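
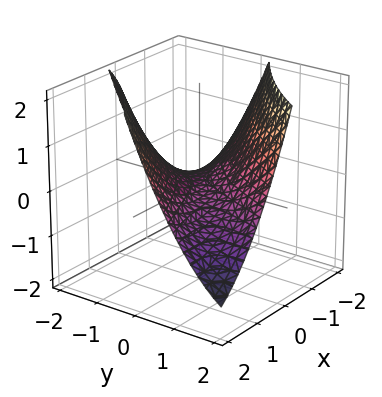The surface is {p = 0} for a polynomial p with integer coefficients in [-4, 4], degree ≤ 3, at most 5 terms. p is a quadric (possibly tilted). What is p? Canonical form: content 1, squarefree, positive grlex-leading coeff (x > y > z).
x^2 - 3*x*y + y^2 - 3*z

First, degree: the shape is more complex than any degree-1 surface, so deg p = 2.
Next, against the integer gridlines: one x-axis crossing is at x = 0; it crosses the z-axis at the gridline z = 0; it crosses the y-axis at the gridline y = 0.
Finally, matching integer coefficients to the picture gives p.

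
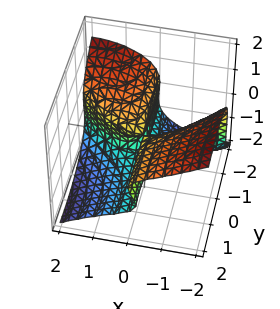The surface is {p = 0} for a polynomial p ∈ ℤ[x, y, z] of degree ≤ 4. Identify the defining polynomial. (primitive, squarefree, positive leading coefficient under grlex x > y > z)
x^3 - x*y^2 + 3*z^3 + 3*x*y + 3*z^2

1. Degree: a generic line meets the surface in up to 3 points, so deg p = 3.
2. Observable constraints: it crosses the x-axis at the gridline x = 0; the z-axis gridline crossings are at z ∈ {-1, 0}.
3. Matching integer coefficients to the picture gives p. Check: (0, 2, 0) on the y-axis lies on the surface, and p(0, 2, 0) = 0. ✓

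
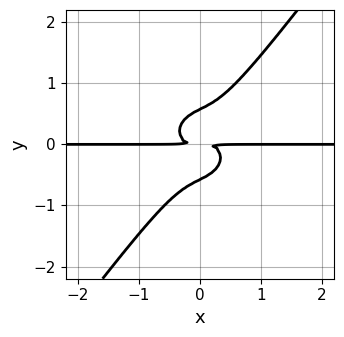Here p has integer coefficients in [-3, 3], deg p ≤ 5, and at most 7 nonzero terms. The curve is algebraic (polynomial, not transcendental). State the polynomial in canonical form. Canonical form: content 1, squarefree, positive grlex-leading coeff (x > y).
3*x^3*y - x^2*y^2 + 3*x*y^3 - 3*y^4 + y^2

1. The degree is 4 — a generic line meets the curve in up to 4 points.
2. From the axis intercepts and sections: the visible x-axis segment lies entirely on the curve.
3. Fitting integer coefficients to these (and the overall shape) gives p.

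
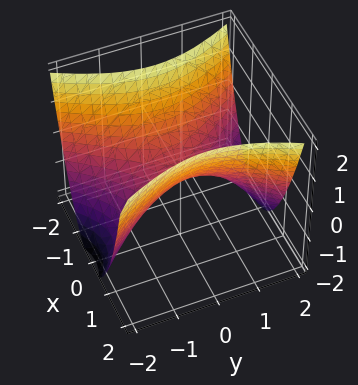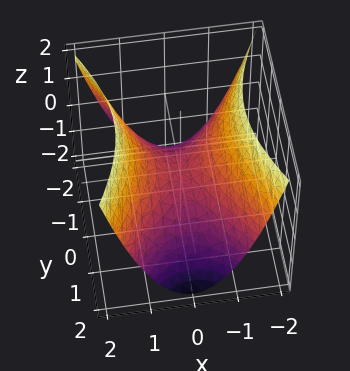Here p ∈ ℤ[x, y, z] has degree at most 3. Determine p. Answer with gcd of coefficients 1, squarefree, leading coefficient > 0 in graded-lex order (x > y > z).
1. deg p = 2.
2. Symmetries: mirror symmetry x ↦ −x ⇒ only even powers of x; the y ↦ −y reflection is a symmetry, so y appears only in even powers.
3. From the axis intercepts and sections: it meets the x-axis at x = 0 (among the integer gridlines); it crosses the y-axis at the gridline y = 0; it meets the z-axis at z = 0 (among the integer gridlines).
4. Putting this together gives p.

2*x^2 - y^2 - 2*z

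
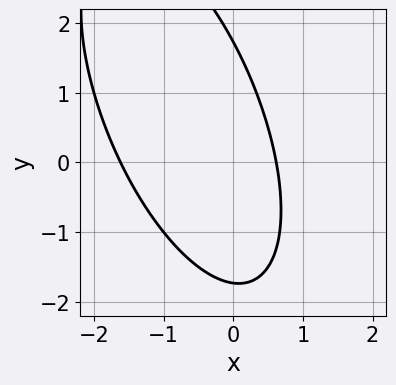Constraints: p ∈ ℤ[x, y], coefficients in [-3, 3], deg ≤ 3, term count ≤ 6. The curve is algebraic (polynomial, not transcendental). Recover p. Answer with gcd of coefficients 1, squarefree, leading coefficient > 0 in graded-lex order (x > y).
3*x^2 + 2*x*y + y^2 + 3*x - 3

First, deg p = 2. No degree-1 curve has this shape.
Finally, matching integer coefficients to the picture gives p.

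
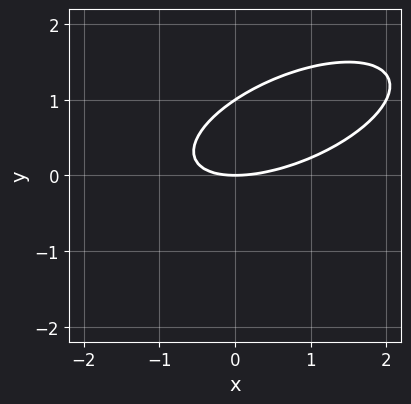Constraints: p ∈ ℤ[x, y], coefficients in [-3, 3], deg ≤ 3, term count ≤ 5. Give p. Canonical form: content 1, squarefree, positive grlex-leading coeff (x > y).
x^2 - 2*x*y + 3*y^2 - 3*y

The degree is 2 — no degree-1 curve has this shape.
Checking where it meets the axes: it meets the x-axis at x = 0 (among the integer gridlines); the y-axis gridline crossings are at y ∈ {0, 1}.
These observations pin down the coefficients.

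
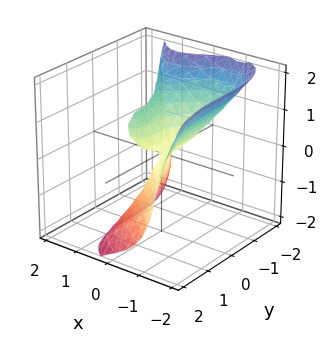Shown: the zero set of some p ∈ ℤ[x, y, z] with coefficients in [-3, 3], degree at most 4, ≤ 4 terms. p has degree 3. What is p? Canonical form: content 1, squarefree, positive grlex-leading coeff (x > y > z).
3*x^3 + y^3 + z^3 - 3*x*z

First, deg p = 3. A generic line meets the surface in up to 3 points.
Next, checking where it meets the axes: it crosses the x-axis at the gridline x = 0; one z-axis crossing is at z = 0; one y-axis crossing is at y = 0.
Finally, solving for integer coefficients yields p as stated.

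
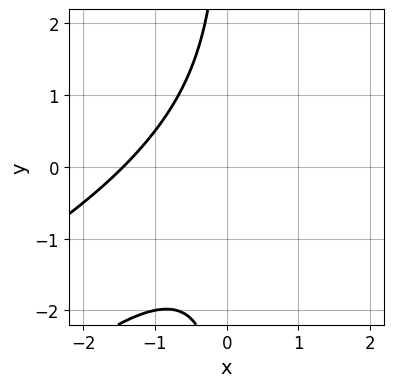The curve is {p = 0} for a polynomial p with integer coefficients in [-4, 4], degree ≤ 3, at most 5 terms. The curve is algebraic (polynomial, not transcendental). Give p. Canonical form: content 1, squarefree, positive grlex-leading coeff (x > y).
x^3 - 3*x^2*y + 2*x*y^2 + 3

First, the degree is 3 — the shape is more complex than any degree-2 curve.
Then, observable constraints: the curve avoids every integer y-axis point in the box.
Finally, putting this together gives p.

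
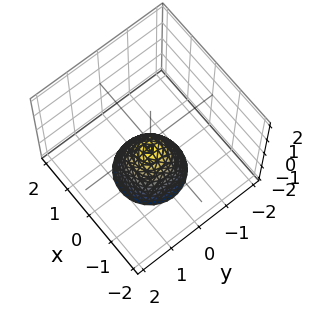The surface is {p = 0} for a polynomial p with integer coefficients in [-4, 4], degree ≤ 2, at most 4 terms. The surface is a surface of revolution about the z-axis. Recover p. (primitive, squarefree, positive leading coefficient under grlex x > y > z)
The degree is 2 — a generic line meets the surface in up to 2 points.
Symmetries: rotational symmetry about the z-axis ⇒ p depends on x, y only through x² + y².
Checking where it meets the axes: a circular section at z = -1 has radius between 0 and 1; no y-intercept at any integer in the box.
These observations pin down the coefficients.

3*x^2 + 3*y^2 + 2*z + 1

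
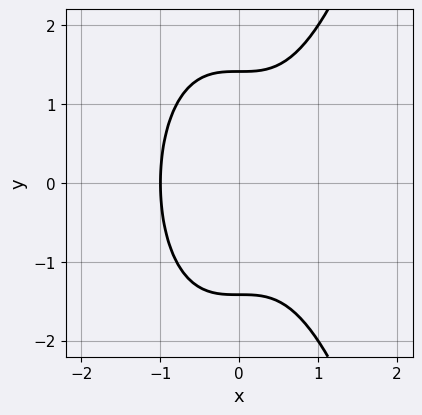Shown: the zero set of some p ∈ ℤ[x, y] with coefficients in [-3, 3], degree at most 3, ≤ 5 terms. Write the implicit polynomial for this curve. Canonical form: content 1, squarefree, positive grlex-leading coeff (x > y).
2*x^3 - y^2 + 2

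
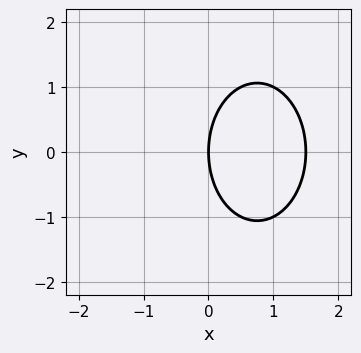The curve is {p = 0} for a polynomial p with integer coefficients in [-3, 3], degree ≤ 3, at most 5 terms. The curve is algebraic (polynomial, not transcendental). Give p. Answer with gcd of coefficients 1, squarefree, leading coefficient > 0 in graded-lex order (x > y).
2*x^2 + y^2 - 3*x

1. deg p = 2.
2. Symmetries: the y ↦ −y reflection is a symmetry, so y appears only in even powers.
3. Checking where it meets the axes: it meets the y-axis at y = 0 (among the integer gridlines); one x-axis crossing is at x = 0.
4. Together with the visible shape, these determine p as stated.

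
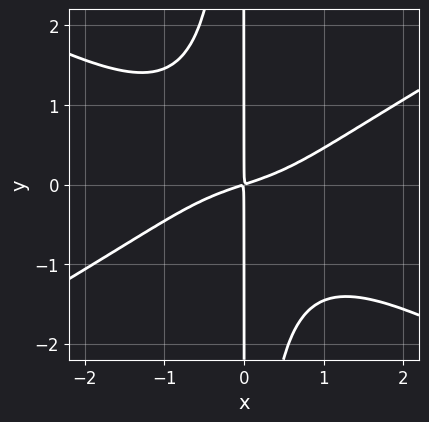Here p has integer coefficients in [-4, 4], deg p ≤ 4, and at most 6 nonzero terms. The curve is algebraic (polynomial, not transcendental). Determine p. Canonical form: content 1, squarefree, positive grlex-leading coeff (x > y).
x^4 - 3*x^2*y^2 + x^2 - 3*x*y

The degree is 4 — the shape is more complex than any degree-3 curve.
Against the integer gridlines: the visible y-axis segment lies entirely on the curve.
Solving for integer coefficients yields p as stated.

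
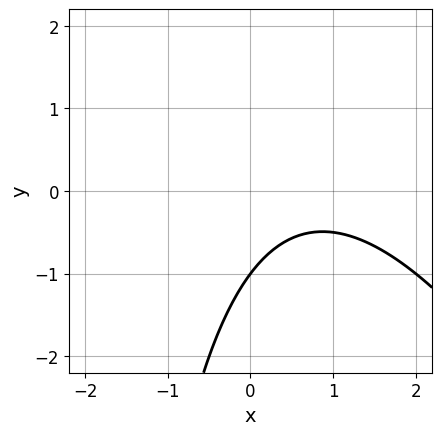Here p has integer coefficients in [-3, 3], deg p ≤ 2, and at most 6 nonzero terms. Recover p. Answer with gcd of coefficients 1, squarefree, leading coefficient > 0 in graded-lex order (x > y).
2*x^2 + x*y - 3*x + 3*y + 3

First, degree: the shape is more complex than any degree-1 curve, so deg p = 2.
Next, against the integer gridlines: one y-axis crossing is at y = -1; the curve avoids every integer x-axis point in the box.
Finally, fitting integer coefficients to these (and the overall shape) gives p.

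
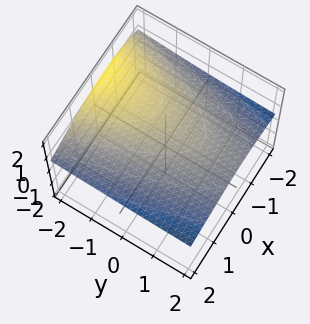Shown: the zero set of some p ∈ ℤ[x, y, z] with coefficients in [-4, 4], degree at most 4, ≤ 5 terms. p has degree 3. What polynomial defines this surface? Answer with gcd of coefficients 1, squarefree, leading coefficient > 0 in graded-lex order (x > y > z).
x^2*z + x*z^2 + 3*z^3 + y*z - 2

(a) deg p = 3. A generic line meets the surface in up to 3 points.
(b) Checking where it meets the axes: it misses every integer gridline on the y-axis; no x-intercept at any integer in the box.
(c) Putting this together gives p.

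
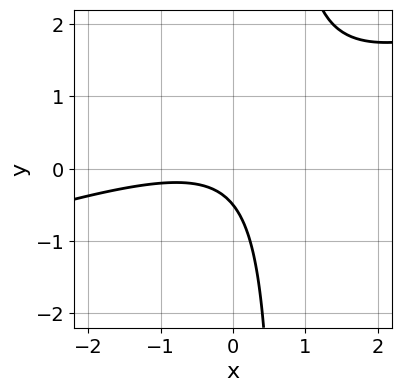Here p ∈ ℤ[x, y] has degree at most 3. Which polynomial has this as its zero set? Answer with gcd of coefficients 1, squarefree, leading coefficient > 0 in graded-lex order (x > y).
Degree: a generic line meets the curve in up to 2 points, so deg p = 2.
From the axis intercepts and sections: no x-intercept at any integer in the box.
Matching integer coefficients to the picture gives p.

x^2 - 3*x*y + x + 2*y + 1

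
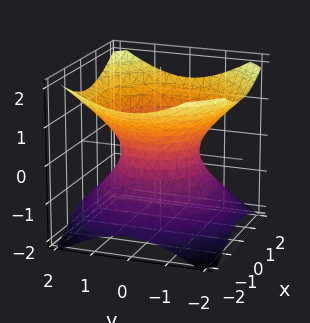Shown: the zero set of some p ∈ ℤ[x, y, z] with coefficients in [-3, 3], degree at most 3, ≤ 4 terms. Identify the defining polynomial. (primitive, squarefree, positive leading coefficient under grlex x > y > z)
2*x^2 + 2*y^2 - 3*z^2 - 2

1. Degree: an hourglass — one-sheet hyperboloid; a quadric, so deg p = 2.
2. Symmetries: the z ↦ −z reflection is a symmetry, so z appears only in even powers; every cross-section ⟂ z is a circle, so x, y appear only via x² + y².
3. From the visible intercepts: the y-axis gridline crossings are at y ∈ {-1, 1}; a circular section at z = 1 has radius between 1 and 2; the surface avoids every integer z-axis point in the box; among the integer gridlines, it crosses the x-axis at x ∈ {-1, 1}.
4. Putting this together gives p.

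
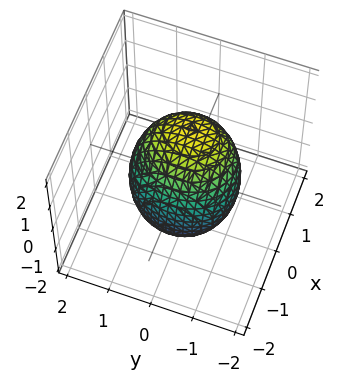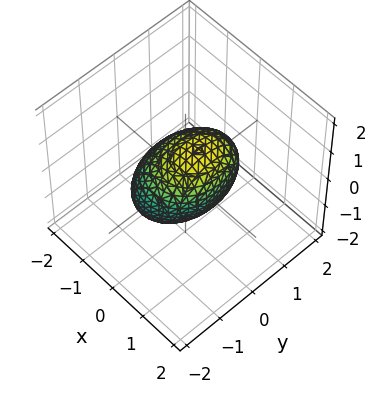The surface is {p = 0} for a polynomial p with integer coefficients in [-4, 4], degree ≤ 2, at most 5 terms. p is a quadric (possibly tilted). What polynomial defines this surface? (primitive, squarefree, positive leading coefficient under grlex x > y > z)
3*x^2 - 2*x*z + 2*y^2 + 2*z^2 - 3

1. The degree is 2 — no degree-1 surface has this shape.
2. From the axis intercepts and sections: the x-axis gridline crossings are at x ∈ {-1, 1}.
3. Matching integer coefficients to the picture gives p.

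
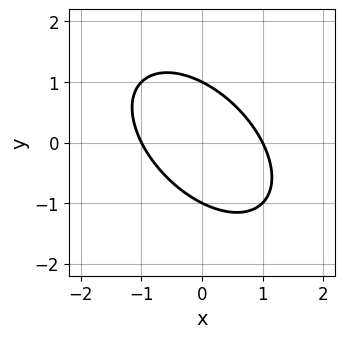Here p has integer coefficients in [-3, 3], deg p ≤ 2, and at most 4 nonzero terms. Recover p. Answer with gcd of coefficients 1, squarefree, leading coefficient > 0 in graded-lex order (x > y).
deg p = 2. The shape is more complex than any degree-1 curve.
From the axis intercepts and sections: the y-axis gridline crossings are at y ∈ {-1, 1}; the x-axis gridline crossings are at x ∈ {-1, 1}.
These observations pin down the coefficients.

x^2 + x*y + y^2 - 1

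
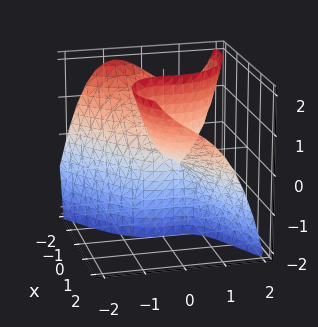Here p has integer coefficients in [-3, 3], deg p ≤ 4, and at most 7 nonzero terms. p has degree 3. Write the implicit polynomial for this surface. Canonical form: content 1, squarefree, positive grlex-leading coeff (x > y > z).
1. The degree is 3 — the shape is more complex than any degree-2 surface.
2. Reading off the gridlines: it crosses the x-axis at the gridline x = 0; one y-axis crossing is at y = 0; every point of the z-axis in the box is on the surface.
3. Solving for integer coefficients yields p as stated.

x^3 - 2*y^3 - 2*x*y - 3*x*z + y^2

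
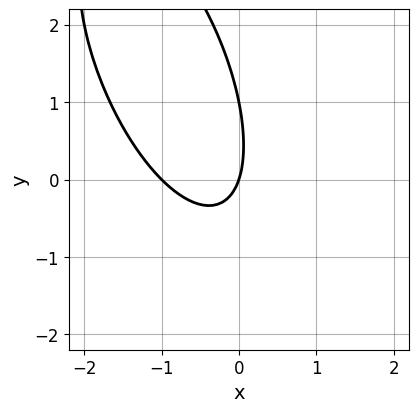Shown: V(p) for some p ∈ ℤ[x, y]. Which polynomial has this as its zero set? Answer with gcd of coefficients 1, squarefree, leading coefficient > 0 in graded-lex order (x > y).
3*x^2 + 2*x*y + y^2 + 3*x - y

deg p = 2. A generic line meets the curve in up to 2 points.
Checking where it meets the axes: the x-axis gridline crossings are at x ∈ {-1, 0}; among the integer gridlines, it crosses the y-axis at y ∈ {0, 1}.
Solving for integer coefficients yields p as stated.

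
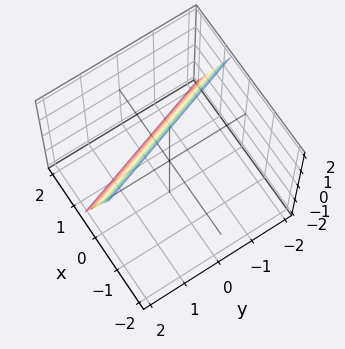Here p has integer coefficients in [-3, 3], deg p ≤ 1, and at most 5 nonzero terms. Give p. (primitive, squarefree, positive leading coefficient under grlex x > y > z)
(a) The degree is 1 — every cross-section is a straight line — this is a plane.
(b) Against the integer gridlines: it crosses the y-axis at the gridline y = 2; it crosses the z-axis at the gridline z = 2.
(c) Fitting integer coefficients to these (and the overall shape) gives p.

3*x + y + z - 2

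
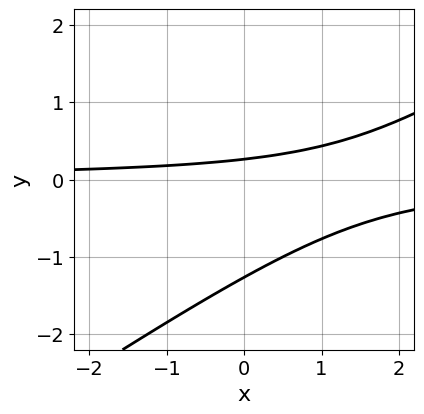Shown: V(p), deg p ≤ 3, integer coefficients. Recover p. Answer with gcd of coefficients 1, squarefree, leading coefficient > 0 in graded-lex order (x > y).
1. deg p = 2. No degree-1 curve has this shape.
2. Observable constraints: no x-intercept at any integer in the box.
3. Fitting integer coefficients to these (and the overall shape) gives p.

2*x*y - 3*y^2 - 3*y + 1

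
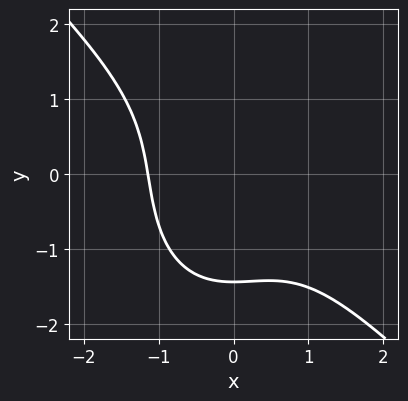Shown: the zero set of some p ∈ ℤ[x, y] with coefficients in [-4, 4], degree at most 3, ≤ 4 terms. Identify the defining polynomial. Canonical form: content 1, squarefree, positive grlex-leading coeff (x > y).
2*x^3 + x^2*y + y^3 + 3

(a) deg p = 3. The shape is more complex than any degree-2 curve.
(b) Matching integer coefficients to the picture gives p.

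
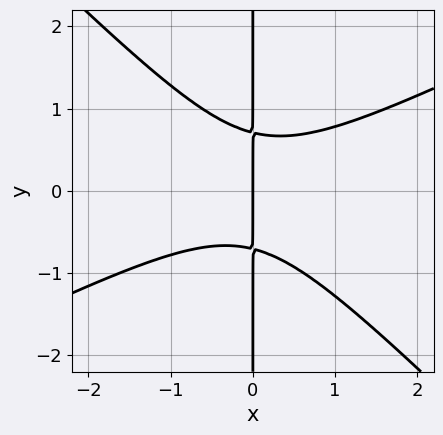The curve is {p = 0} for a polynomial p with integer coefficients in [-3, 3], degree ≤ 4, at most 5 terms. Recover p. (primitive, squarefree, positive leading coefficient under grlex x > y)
(a) The degree is 3 — the shape is more complex than any degree-2 curve.
(b) Observable constraints: it crosses the x-axis at the gridline x = 0; every point of the y-axis in the box is on the curve.
(c) Together with the visible shape, these determine p as stated.

x^3 - x^2*y - 2*x*y^2 + x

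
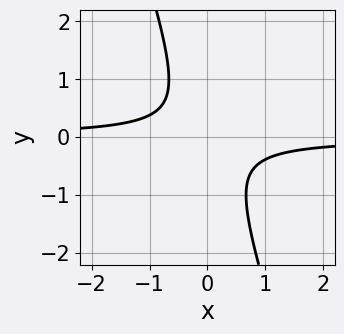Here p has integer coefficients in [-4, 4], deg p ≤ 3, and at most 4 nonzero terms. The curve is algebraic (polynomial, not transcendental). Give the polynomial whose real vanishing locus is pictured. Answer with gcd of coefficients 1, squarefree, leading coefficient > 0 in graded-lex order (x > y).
deg p = 2. No degree-1 curve has this shape.
From the axis intercepts and sections: it misses every integer gridline on the y-axis; it misses every integer gridline on the x-axis.
Together with the visible shape, these determine p as stated.

3*x*y + y^2 + 1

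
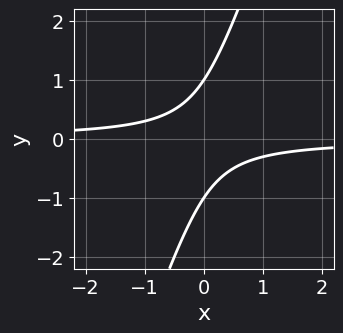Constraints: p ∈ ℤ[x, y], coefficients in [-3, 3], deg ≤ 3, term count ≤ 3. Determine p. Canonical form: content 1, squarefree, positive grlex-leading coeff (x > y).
3*x*y - y^2 + 1

(a) Degree: no degree-1 curve has this shape, so deg p = 2.
(b) From the visible intercepts: the y-axis gridline crossings are at y ∈ {-1, 1}; it misses every integer gridline on the x-axis.
(c) Putting this together gives p.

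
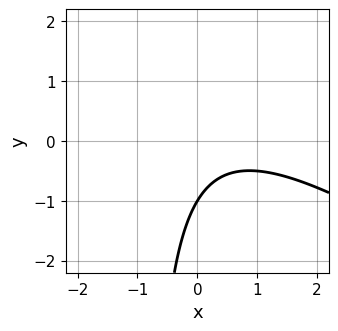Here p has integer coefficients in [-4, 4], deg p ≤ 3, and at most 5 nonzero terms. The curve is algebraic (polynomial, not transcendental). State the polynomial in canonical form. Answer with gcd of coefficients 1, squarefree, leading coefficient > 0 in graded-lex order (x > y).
2*x^2 + 3*x*y - 2*x + 3*y + 3

First, the degree is 2 — no degree-1 curve has this shape.
Then, reading off the gridlines: it meets the y-axis at y = -1 (among the integer gridlines); it misses every integer gridline on the x-axis.
Finally, matching integer coefficients to the picture gives p.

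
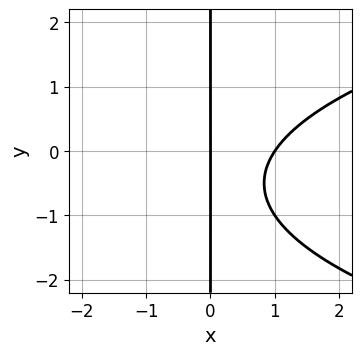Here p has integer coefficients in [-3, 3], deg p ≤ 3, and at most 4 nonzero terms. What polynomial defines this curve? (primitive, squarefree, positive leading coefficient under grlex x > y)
2*x*y^2 - 3*x^2 + 2*x*y + 3*x

First, the degree is 3 — a generic line meets the curve in up to 3 points.
Next, against the integer gridlines: the x-axis gridline crossings are at x ∈ {0, 1}; every point of the y-axis in the box is on the curve.
Finally, together with the visible shape, these determine p as stated.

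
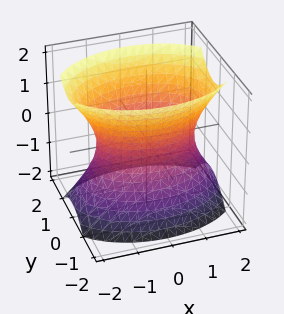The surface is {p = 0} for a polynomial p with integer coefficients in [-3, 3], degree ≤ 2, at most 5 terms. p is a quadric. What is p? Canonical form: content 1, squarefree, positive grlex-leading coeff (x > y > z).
First, degree: an hourglass — one-sheet hyperboloid; a quadric, so deg p = 2.
Next, symmetries: mirror symmetry y ↦ −y ⇒ only even powers of y; mirror symmetry x ↦ −x ⇒ only even powers of x; mirror symmetry z ↦ −z ⇒ only even powers of z.
Then, against the integer gridlines: the surface avoids every integer z-axis point in the box; among the integer gridlines, it crosses the y-axis at y ∈ {-1, 1}.
Finally, fitting integer coefficients to these (and the overall shape) gives p.

x^2 + 2*y^2 - z^2 - 2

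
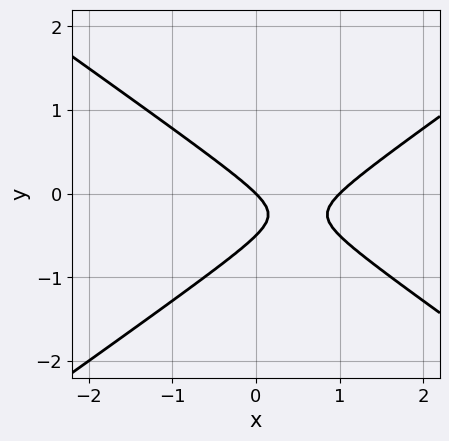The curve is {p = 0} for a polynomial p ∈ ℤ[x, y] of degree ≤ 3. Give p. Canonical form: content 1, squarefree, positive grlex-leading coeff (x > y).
The degree is 2 — a generic line meets the curve in up to 2 points.
Reading off the gridlines: the x-axis gridline crossings are at x ∈ {0, 1}; one y-axis crossing is at y = 0.
Assembling these constraints gives the stated polynomial.

x^2 - 2*y^2 - x - y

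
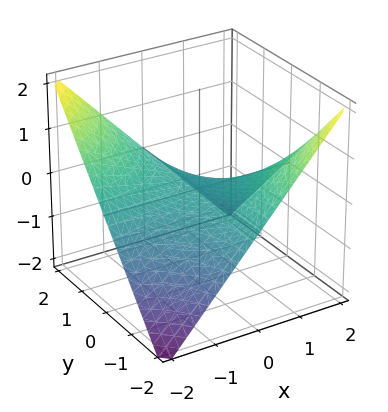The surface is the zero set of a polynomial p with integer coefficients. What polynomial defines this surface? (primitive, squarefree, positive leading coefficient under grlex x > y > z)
(a) Degree: a hyperbolic paraboloid; a quadric, so deg p = 2.
(b) Observable constraints: one z-axis crossing is at z = 0; the visible y-axis segment lies entirely on the surface; every point of the x-axis in the box is on the surface.
(c) These observations pin down the coefficients.

x*y + 2*z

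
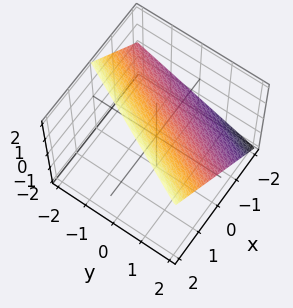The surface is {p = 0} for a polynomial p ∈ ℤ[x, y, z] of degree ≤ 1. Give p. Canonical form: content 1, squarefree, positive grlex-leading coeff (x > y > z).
2*x - y - 2*z + 2

(a) deg p = 1. The surface is flat (a plane).
(b) From the visible intercepts: it crosses the y-axis at the gridline y = 2; one z-axis crossing is at z = 1; it crosses the x-axis at the gridline x = -1.
(c) Together with the visible shape, these determine p as stated.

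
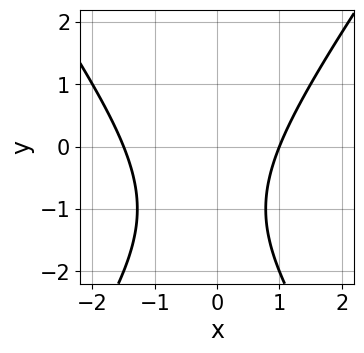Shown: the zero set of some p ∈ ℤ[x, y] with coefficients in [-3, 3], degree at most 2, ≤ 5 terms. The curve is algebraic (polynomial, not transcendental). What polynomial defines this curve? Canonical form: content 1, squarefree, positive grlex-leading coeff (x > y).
(a) deg p = 2. The shape is more complex than any degree-1 curve.
(b) Reading off the gridlines: it misses every integer gridline on the y-axis; it meets the x-axis at x = 1 (among the integer gridlines).
(c) Assembling these constraints gives the stated polynomial.

2*x^2 - y^2 + x - 2*y - 3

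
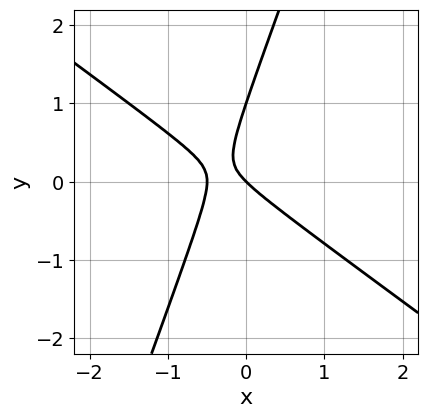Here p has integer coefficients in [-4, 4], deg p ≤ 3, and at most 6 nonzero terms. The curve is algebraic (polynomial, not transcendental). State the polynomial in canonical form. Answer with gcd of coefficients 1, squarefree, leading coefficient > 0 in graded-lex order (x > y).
2*x^2 + 2*x*y - y^2 + x + y

The degree is 2 — no degree-1 curve has this shape.
Reading off the gridlines: among the integer gridlines, it crosses the y-axis at y ∈ {0, 1}; it crosses the x-axis at the gridline x = 0.
Matching integer coefficients to the picture gives p.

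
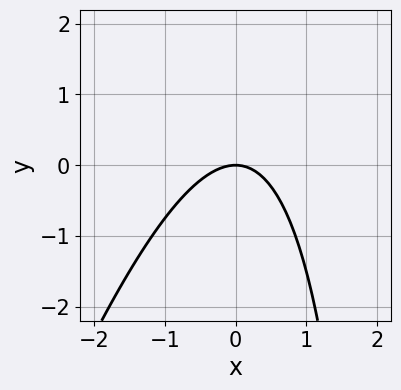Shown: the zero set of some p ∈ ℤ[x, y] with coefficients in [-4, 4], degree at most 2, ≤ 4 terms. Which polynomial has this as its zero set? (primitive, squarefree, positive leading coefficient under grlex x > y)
First, deg p = 2. The shape is more complex than any degree-1 curve.
Then, observable constraints: it crosses the x-axis at the gridline x = 0; it meets the y-axis at y = 0 (among the integer gridlines).
Finally, together with the visible shape, these determine p as stated.

3*x^2 - x*y + 3*y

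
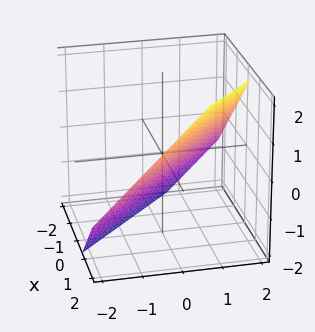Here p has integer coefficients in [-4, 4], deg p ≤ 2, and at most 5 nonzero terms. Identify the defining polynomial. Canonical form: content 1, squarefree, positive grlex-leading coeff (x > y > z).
3*x + 3*y - 3*z - 2

deg p = 1. Every cross-section is a straight line — this is a plane.
Putting this together gives p.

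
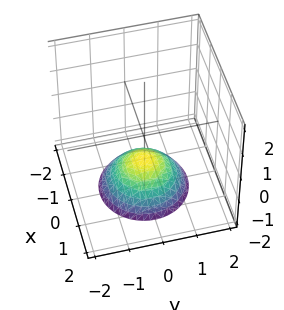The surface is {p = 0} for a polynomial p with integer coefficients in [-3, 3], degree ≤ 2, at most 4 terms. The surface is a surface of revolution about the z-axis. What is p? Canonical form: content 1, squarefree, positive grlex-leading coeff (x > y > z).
2*x^2 + 2*y^2 + 3*z + 3

1. deg p = 2. A generic line meets the surface in up to 2 points.
2. By symmetry, the z-axis is an axis of rotation, so x and y enter only as x² + y².
3. From the visible intercepts: a circular section at z = -2 has radius between 1 and 2; the surface avoids every integer y-axis point in the box; it meets the z-axis at z = -1 (among the integer gridlines); the surface avoids every integer x-axis point in the box.
4. Assembling these constraints gives the stated polynomial.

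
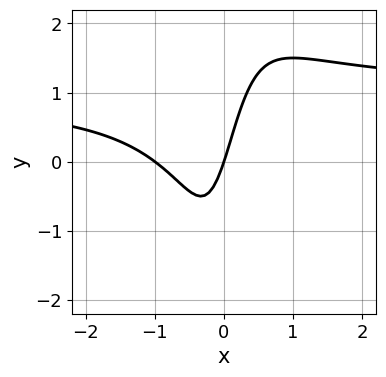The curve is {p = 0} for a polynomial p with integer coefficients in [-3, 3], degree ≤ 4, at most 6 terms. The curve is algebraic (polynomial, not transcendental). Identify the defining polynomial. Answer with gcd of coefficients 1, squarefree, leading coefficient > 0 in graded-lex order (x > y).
Degree: a generic line meets the curve in up to 3 points, so deg p = 3.
Against the integer gridlines: the x-axis gridline crossings are at x ∈ {-1, 0}; one y-axis crossing is at y = 0.
The integer polynomial consistent with all of this is the stated p.

3*x^2*y - 3*x^2 - 3*x + y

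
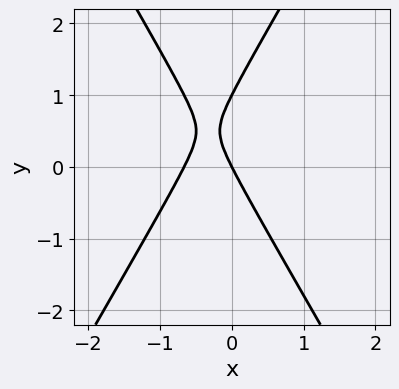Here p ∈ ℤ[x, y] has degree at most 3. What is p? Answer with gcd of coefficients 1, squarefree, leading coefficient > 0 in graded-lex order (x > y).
3*x^2 - y^2 + 2*x + y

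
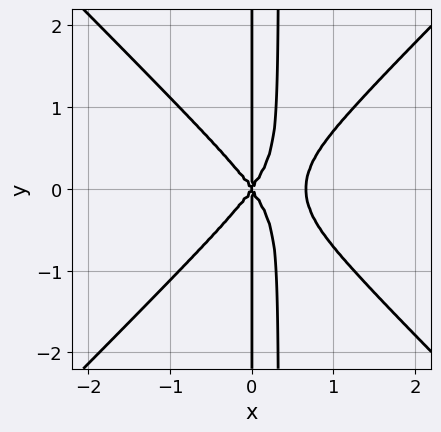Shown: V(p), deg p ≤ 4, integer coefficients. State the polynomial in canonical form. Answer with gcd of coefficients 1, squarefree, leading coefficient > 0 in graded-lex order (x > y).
(a) deg p = 4. No degree-3 curve has this shape.
(b) Symmetries: the y ↦ −y reflection is a symmetry, so y appears only in even powers.
(c) From the axis intercepts and sections: the visible y-axis segment lies entirely on the curve; it crosses the x-axis at the gridline x = 0.
(d) Together with the visible shape, these determine p as stated.

3*x^4 - 3*x^2*y^2 - 2*x^3 + x*y^2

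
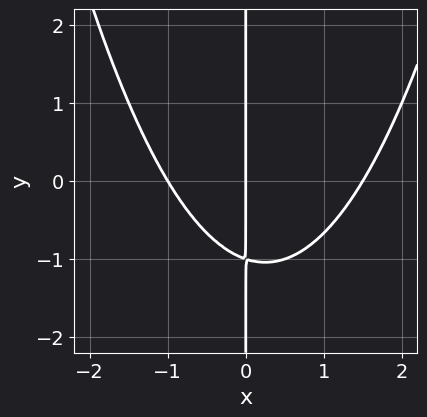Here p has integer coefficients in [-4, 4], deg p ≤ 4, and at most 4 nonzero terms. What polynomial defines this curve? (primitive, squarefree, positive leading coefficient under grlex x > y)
2*x^3 - x^2 - 3*x*y - 3*x

First, degree: the shape is more complex than any degree-2 curve, so deg p = 3.
Next, checking where it meets the axes: the x-axis gridline crossings are at x ∈ {-1, 0}; every point of the y-axis in the box is on the curve.
Finally, solving for integer coefficients yields p as stated.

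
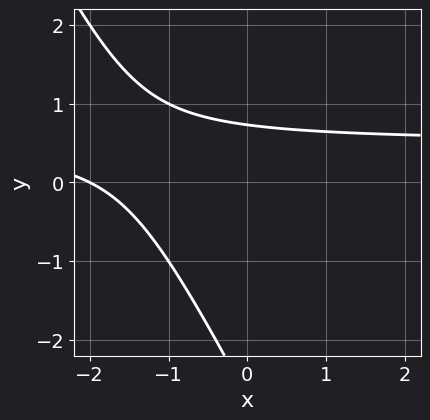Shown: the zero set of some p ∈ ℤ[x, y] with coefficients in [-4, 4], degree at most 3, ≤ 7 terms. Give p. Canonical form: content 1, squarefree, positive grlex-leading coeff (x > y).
(a) Degree: the shape is more complex than any degree-1 curve, so deg p = 2.
(b) Reading off the gridlines: one x-axis crossing is at x = -2.
(c) Together with the visible shape, these determine p as stated.

2*x*y + y^2 - x + 2*y - 2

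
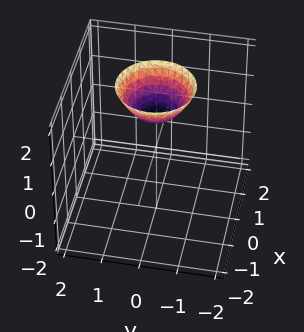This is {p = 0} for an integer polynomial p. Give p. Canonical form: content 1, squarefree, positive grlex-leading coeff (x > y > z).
x^2 + y^2 - z + 1

First, deg p = 2. The shape is more complex than any degree-1 surface.
Next, symmetries: the z-axis is an axis of rotation, so x and y enter only as x² + y².
Next, reading off the gridlines: the surface avoids every integer x-axis point in the box; it meets the z-axis at z = 1 (among the integer gridlines); it misses every integer gridline on the y-axis.
Finally, assembling these constraints gives the stated polynomial.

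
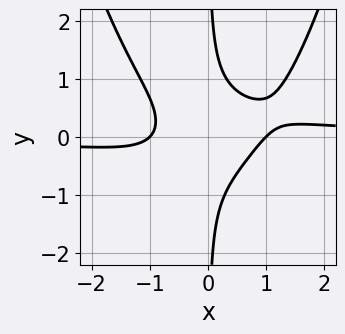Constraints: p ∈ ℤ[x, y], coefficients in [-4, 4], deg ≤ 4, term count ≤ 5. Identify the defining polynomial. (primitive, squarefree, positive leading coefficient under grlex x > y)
deg p = 4. A generic line meets the curve in up to 4 points.
Against the integer gridlines: among the integer gridlines, it crosses the x-axis at x ∈ {-1, 1}; the curve avoids every integer y-axis point in the box.
Solving for integer coefficients yields p as stated.

2*x^3*y - 3*x*y^2 - x^2 + 1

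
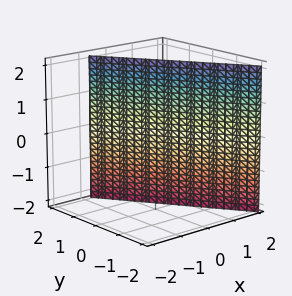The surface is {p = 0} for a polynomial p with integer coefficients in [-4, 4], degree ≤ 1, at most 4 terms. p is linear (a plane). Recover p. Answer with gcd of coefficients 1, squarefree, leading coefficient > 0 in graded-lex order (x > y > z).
(a) The degree is 1 — every cross-section is a straight line — this is a plane.
(b) Observable constraints: no z-intercept at any integer in the box; one y-axis crossing is at y = 1.
(c) These observations pin down the coefficients.

3*x + 2*y - 2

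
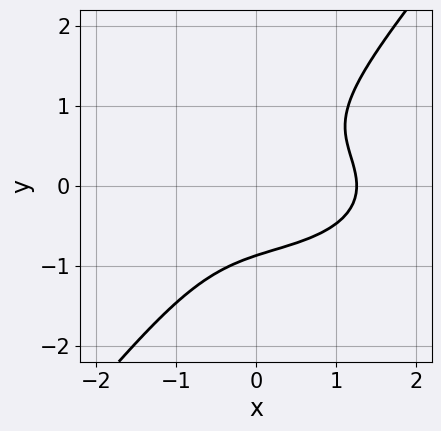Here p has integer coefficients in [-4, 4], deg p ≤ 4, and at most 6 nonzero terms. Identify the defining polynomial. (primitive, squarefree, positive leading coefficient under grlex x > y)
x^3 + 3*x*y^2 - 3*y^3 - 2

The degree is 3 — a generic line meets the curve in up to 3 points.
Putting this together gives p.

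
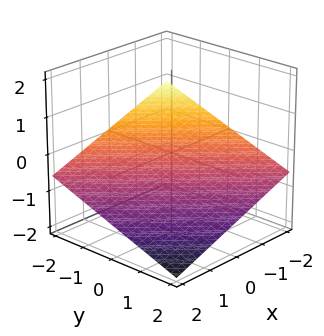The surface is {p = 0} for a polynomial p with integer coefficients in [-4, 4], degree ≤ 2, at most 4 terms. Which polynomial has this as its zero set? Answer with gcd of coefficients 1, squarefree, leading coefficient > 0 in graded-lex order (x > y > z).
x + y + 3*z + 2

1. The degree is 1 — the surface is flat (a plane).
2. From the visible intercepts: it crosses the x-axis at the gridline x = -2; one y-axis crossing is at y = -2.
3. Fitting integer coefficients to these (and the overall shape) gives p.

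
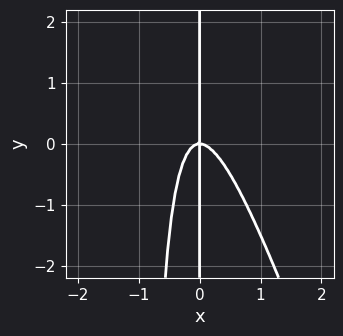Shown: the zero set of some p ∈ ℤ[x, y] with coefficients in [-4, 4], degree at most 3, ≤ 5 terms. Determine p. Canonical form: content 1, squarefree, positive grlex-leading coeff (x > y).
First, the degree is 3 — the shape is more complex than any degree-2 curve.
Next, reading off the gridlines: the visible y-axis segment lies entirely on the curve; one x-axis crossing is at x = 0.
Finally, fitting integer coefficients to these (and the overall shape) gives p.

3*x^3 + x^2*y + x*y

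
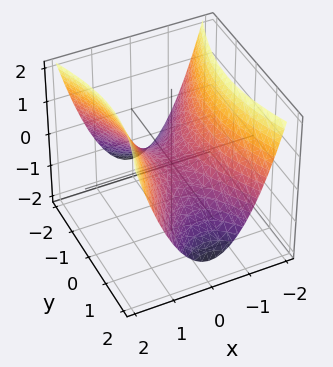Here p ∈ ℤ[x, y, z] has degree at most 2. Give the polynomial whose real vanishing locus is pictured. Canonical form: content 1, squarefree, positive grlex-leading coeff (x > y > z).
First, degree: a saddle surface; a quadric, so deg p = 2.
Next, symmetries: the x ↦ −x reflection is a symmetry, so x appears only in even powers; it's symmetric under y → −y, forcing even powers of y.
Then, observable constraints: it crosses the z-axis at the gridline z = 0; it crosses the x-axis at the gridline x = 0; one y-axis crossing is at y = 0.
Finally, matching integer coefficients to the picture gives p.

3*x^2 - y^2 - 3*z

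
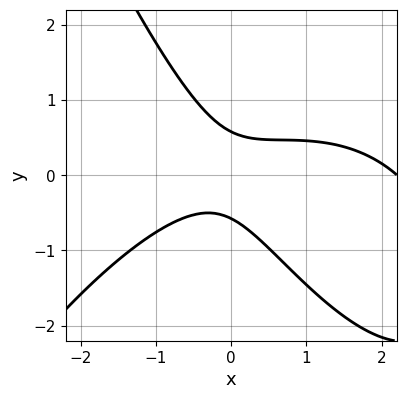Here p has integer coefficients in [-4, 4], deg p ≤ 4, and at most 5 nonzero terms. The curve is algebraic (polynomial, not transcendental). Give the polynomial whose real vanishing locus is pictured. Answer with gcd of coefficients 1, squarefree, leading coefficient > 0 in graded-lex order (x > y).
x^3 - 2*x^2 + 3*x*y + 3*y^2 - 1

1. The degree is 3 — a generic line meets the curve in up to 3 points.
2. Reading off the gridlines: no x-intercept at any integer in the box.
3. These observations pin down the coefficients.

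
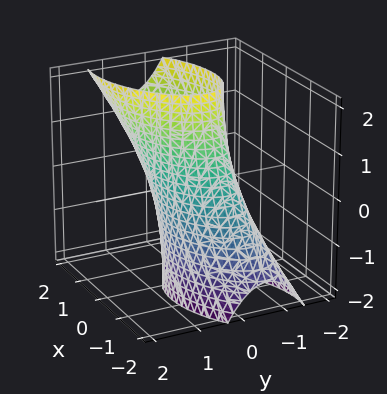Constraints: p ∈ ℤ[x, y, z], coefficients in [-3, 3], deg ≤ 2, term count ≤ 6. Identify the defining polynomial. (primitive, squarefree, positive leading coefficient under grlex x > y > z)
The degree is 2 — no degree-1 surface has this shape.
From the axis intercepts and sections: the surface avoids every integer z-axis point in the box; among the integer gridlines, it crosses the x-axis at x ∈ {-1, 1}.
These observations pin down the coefficients.

x^2 - x*y - x*z + 2*y^2 - 1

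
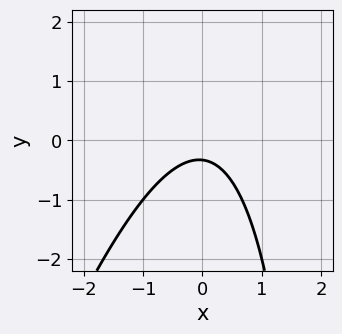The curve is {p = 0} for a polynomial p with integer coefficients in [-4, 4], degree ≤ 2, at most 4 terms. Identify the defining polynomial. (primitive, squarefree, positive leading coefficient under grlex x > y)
(a) Degree: a generic line meets the curve in up to 2 points, so deg p = 2.
(b) From the visible intercepts: no x-intercept at any integer in the box.
(c) Solving for integer coefficients yields p as stated.

3*x^2 - x*y + 3*y + 1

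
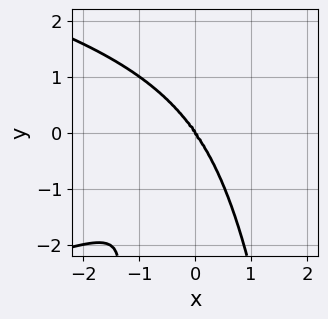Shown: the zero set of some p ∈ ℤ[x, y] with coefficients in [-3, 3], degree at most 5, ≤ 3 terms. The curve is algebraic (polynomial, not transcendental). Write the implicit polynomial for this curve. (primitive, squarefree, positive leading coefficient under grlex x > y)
1. The degree is 4 — the shape is more complex than any degree-3 curve.
2. Reading off the gridlines: it crosses the x-axis at the gridline x = 0; it crosses the y-axis at the gridline y = 0.
3. These observations pin down the coefficients.

2*x^2*y^2 + 3*x^3 + y^3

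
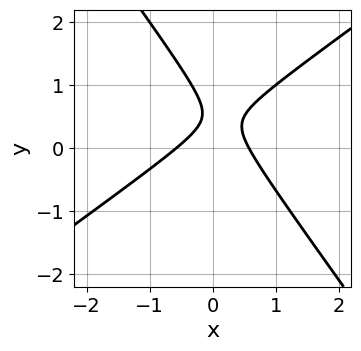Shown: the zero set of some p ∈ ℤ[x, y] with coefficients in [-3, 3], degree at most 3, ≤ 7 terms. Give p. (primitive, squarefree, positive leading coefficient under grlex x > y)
1. The degree is 2 — a generic line meets the curve in up to 2 points.
2. Reading off the gridlines: the curve avoids every integer y-axis point in the box.
3. The integer polynomial consistent with all of this is the stated p.

3*x^2 - 2*x*y - 3*y^2 + 3*y - 1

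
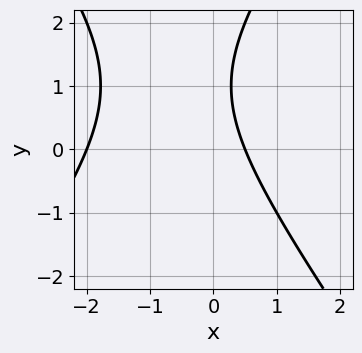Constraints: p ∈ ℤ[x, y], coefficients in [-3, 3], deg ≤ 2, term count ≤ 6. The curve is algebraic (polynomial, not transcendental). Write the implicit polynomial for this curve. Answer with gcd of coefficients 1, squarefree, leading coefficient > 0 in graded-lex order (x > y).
2*x^2 - y^2 + 3*x + 2*y - 2

(a) deg p = 2.
(b) From the axis intercepts and sections: no y-intercept at any integer in the box; it meets the x-axis at x = -2 (among the integer gridlines).
(c) Assembling these constraints gives the stated polynomial.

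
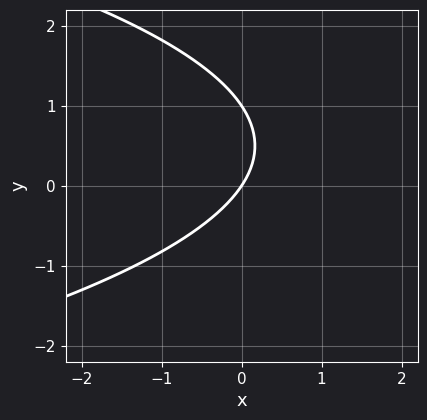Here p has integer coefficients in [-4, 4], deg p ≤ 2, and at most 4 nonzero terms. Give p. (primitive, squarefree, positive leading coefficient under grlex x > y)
(a) Degree: a generic line meets the curve in up to 2 points, so deg p = 2.
(b) From the axis intercepts and sections: it crosses the x-axis at the gridline x = 0; the y-axis gridline crossings are at y ∈ {0, 1}.
(c) Putting this together gives p.

2*y^2 + 3*x - 2*y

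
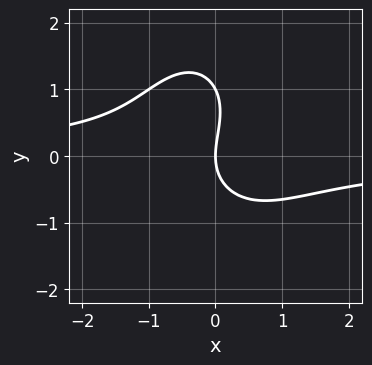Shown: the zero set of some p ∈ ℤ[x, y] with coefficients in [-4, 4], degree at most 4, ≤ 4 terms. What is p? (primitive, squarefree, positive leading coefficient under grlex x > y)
2*x^2*y + y^3 - y^2 + 2*x

(a) Degree: a generic line meets the curve in up to 3 points, so deg p = 3.
(b) Checking where it meets the axes: among the integer gridlines, it crosses the y-axis at y ∈ {0, 1}; it crosses the x-axis at the gridline x = 0.
(c) Putting this together gives p.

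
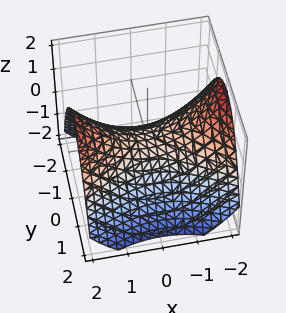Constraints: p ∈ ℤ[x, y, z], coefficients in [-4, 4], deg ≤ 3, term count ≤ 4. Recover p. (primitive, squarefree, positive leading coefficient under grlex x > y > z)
deg p = 2. A saddle surface; a quadric.
Symmetries: the y ↦ −y reflection is a symmetry, so y appears only in even powers; the x ↦ −x reflection is a symmetry, so x appears only in even powers.
Observable constraints: it meets the y-axis at y = 0 (among the integer gridlines); one z-axis crossing is at z = 0; one x-axis crossing is at x = 0.
These observations pin down the coefficients.

x^2 - 2*y^2 - 3*z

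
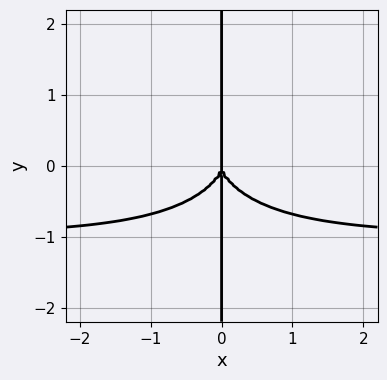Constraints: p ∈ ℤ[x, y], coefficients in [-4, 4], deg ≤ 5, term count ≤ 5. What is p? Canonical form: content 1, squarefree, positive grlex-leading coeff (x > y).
deg p = 4. The shape is more complex than any degree-3 curve.
Reading off the gridlines: every point of the y-axis in the box is on the curve; it meets the x-axis at x = 0 (among the integer gridlines).
Assembling these constraints gives the stated polynomial.

x^3*y + x*y^3 + x^3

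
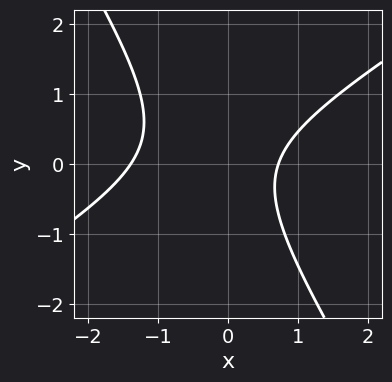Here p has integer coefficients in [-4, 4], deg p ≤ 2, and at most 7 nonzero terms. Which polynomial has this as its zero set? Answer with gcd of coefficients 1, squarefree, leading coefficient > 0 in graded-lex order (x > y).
3*x^2 - 3*x*y - 3*y^2 + 2*x - 3

First, degree: a generic line meets the curve in up to 2 points, so deg p = 2.
Next, reading off the gridlines: the curve avoids every integer y-axis point in the box.
Finally, together with the visible shape, these determine p as stated.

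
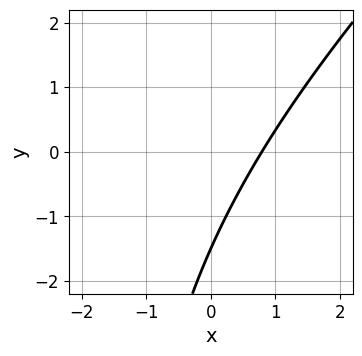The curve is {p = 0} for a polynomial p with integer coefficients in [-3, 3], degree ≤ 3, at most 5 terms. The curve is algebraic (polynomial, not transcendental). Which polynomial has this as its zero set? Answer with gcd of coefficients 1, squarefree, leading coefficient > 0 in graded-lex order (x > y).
x^2 - x*y + 3*x - 2*y - 3

(a) deg p = 2.
(b) The integer polynomial consistent with all of this is the stated p.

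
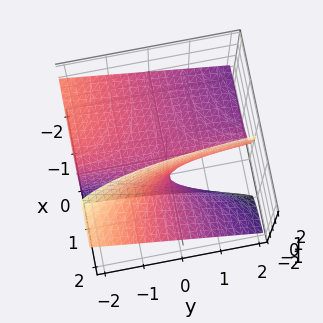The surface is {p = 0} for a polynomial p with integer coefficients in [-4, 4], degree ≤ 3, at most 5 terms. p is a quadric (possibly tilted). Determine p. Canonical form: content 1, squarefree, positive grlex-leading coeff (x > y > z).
x*y + 2*x*z - z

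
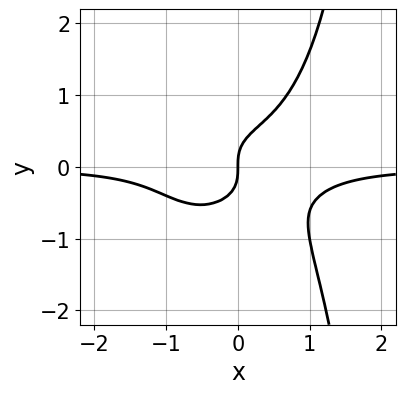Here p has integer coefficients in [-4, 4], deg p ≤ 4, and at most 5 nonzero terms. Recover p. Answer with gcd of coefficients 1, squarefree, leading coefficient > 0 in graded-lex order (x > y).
First, degree: the shape is more complex than any degree-3 curve, so deg p = 4.
Then, from the axis intercepts and sections: one y-axis crossing is at y = 0; it meets the x-axis at x = 0 (among the integer gridlines).
Finally, the integer polynomial consistent with all of this is the stated p.

2*x^3*y + x*y^3 - 2*y^3 + x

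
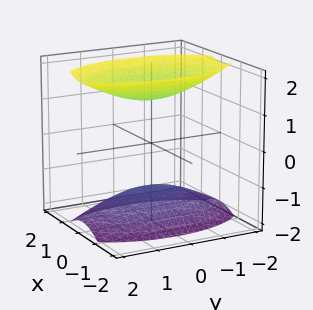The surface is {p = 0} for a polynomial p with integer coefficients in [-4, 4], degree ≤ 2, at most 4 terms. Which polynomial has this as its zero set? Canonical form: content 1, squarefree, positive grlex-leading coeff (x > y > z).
3*x^2 + y^2 - 2*z^2 + 3

(a) I count 2 distinct pieces. They look like related sheets of one shape, so recover p as a whole.
(b) The degree is 2 — two separate bowl-shaped sheets opening away from each other; a quadric.
(c) Symmetries: the y ↦ −y reflection is a symmetry, so y appears only in even powers; the x ↦ −x reflection is a symmetry, so x appears only in even powers; the z ↦ −z reflection is a symmetry, so z appears only in even powers.
(d) From the visible intercepts: no y-intercept at any integer in the box; no x-intercept at any integer in the box.
(e) Solving for integer coefficients yields p as stated.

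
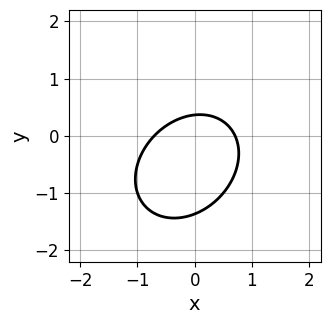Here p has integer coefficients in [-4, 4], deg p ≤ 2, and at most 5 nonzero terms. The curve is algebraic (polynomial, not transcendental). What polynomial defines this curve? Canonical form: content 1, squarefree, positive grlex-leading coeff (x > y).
First, deg p = 2. A generic line meets the curve in up to 2 points.
Finally, matching integer coefficients to the picture gives p.

2*x^2 - x*y + 2*y^2 + 2*y - 1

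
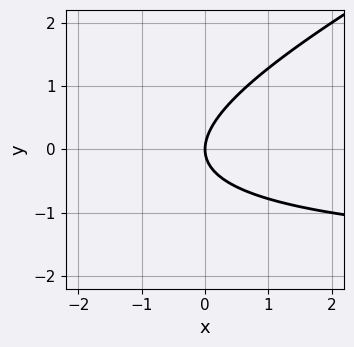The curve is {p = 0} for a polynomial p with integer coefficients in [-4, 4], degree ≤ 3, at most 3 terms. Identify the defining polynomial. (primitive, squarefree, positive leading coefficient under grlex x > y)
1. Degree: no degree-1 curve has this shape, so deg p = 2.
2. From the visible intercepts: one y-axis crossing is at y = 0; one x-axis crossing is at x = 0.
3. Matching integer coefficients to the picture gives p.

x*y - 2*y^2 + 2*x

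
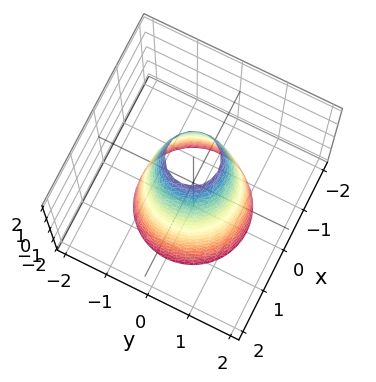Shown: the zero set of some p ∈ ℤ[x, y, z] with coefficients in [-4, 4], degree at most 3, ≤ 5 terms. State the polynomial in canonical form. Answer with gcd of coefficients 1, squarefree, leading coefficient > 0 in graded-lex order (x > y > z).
3*x^2 + 3*y^2 + z - 3

deg p = 2. No degree-1 surface has this shape.
Symmetries: the z-axis is an axis of rotation, so x and y enter only as x² + y².
From the axis intercepts and sections: among the integer gridlines, it crosses the x-axis at x ∈ {-1, 1}; no z-intercept at any integer in the box.
Together with the visible shape, these determine p as stated. Check: (0, -1, 0) on the y-axis lies on the surface, and p(0, -1, 0) = 0. ✓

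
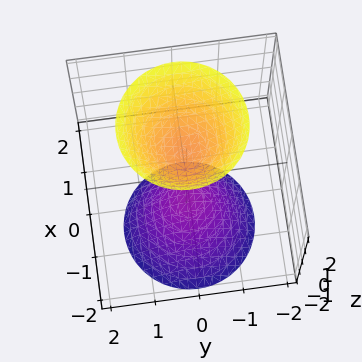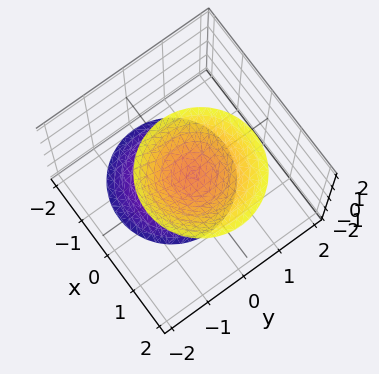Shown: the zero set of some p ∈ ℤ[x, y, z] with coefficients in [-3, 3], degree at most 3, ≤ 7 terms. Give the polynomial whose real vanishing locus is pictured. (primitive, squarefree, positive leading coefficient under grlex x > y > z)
2*x^2 - x*z + 2*y^2 - z^2 + 1

(a) There are 2 components. Treating them together as one polynomial.
(b) deg p = 2. No degree-1 surface has this shape.
(c) From the axis intercepts and sections: among the integer gridlines, it crosses the z-axis at z ∈ {-1, 1}; it misses every integer gridline on the x-axis.
(d) These observations pin down the coefficients.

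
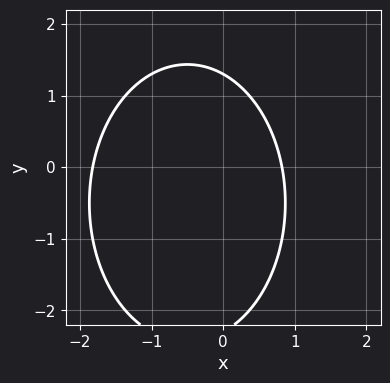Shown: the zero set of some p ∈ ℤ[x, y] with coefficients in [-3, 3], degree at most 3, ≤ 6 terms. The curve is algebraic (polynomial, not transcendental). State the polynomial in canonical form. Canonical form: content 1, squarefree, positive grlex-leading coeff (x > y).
deg p = 2. A generic line meets the curve in up to 2 points.
Solving for integer coefficients yields p as stated.

2*x^2 + y^2 + 2*x + y - 3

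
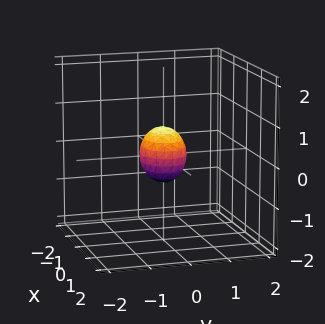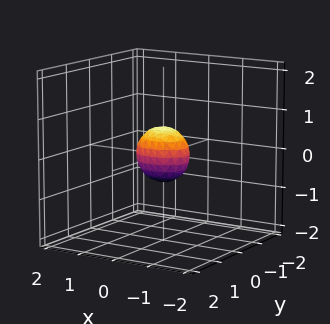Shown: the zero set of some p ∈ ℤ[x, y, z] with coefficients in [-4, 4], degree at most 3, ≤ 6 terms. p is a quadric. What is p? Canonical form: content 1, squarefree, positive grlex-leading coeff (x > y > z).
1. deg p = 2. Bounded and convex; a quadric.
2. Symmetries: it's symmetric under x → −x, forcing even powers of x; mirror symmetry z ↦ −z ⇒ only even powers of z; the y ↦ −y reflection is a symmetry, so y appears only in even powers.
3. Together with the visible shape, these determine p as stated.

2*x^2 + 3*y^2 + 2*z^2 - 1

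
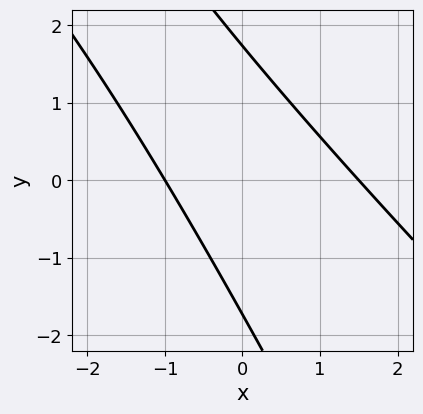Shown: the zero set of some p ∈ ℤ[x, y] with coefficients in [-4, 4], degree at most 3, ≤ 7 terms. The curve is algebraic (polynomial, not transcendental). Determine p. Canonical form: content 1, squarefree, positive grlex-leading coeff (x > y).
2*x^2 + 3*x*y + y^2 - x - 3

First, deg p = 2. A generic line meets the curve in up to 2 points.
Then, against the integer gridlines: one x-axis crossing is at x = -1.
Finally, assembling these constraints gives the stated polynomial.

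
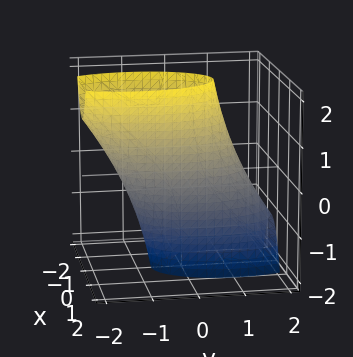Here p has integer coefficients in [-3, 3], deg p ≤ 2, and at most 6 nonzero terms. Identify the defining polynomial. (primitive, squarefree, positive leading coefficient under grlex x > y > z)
3*x^2 + y^2 + y*z - 2

(a) Degree: no degree-1 surface has this shape, so deg p = 2.
(b) From the visible intercepts: it misses every integer gridline on the z-axis.
(c) Putting this together gives p.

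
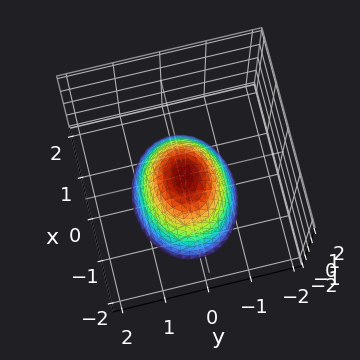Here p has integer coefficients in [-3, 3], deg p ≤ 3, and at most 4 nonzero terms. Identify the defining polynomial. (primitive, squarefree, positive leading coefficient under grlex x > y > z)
2*x^2 + 3*y^2 + 2*z

(a) The degree is 2 — a paraboloid; a quadric.
(b) Symmetries: mirror symmetry y ↦ −y ⇒ only even powers of y; the x ↦ −x reflection is a symmetry, so x appears only in even powers.
(c) Against the integer gridlines: one y-axis crossing is at y = 0; it crosses the x-axis at the gridline x = 0; it crosses the z-axis at the gridline z = 0.
(d) The integer polynomial consistent with all of this is the stated p.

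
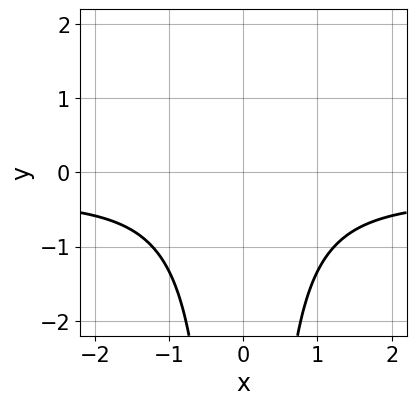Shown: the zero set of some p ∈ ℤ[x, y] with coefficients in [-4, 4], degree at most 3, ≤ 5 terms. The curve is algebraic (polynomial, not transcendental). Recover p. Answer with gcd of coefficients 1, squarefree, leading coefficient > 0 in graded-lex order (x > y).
3*x^2*y + x^2 + 3

First, deg p = 3. A generic line meets the curve in up to 3 points.
Then, symmetries: it's symmetric under x → −x, forcing even powers of x.
Then, observable constraints: it misses every integer gridline on the y-axis; it misses every integer gridline on the x-axis.
Finally, matching integer coefficients to the picture gives p.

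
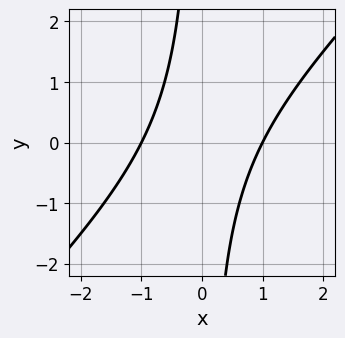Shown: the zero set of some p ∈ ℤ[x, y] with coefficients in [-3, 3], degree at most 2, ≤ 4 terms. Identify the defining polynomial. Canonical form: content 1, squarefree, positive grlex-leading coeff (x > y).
(a) The degree is 2 — a generic line meets the curve in up to 2 points.
(b) From the visible intercepts: the x-axis gridline crossings are at x ∈ {-1, 1}; it misses every integer gridline on the y-axis.
(c) Fitting integer coefficients to these (and the overall shape) gives p.

x^2 - x*y - 1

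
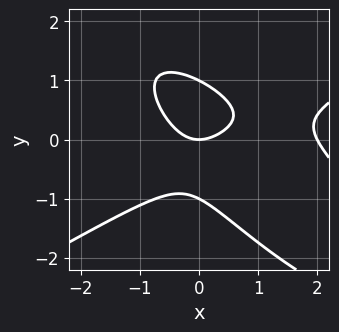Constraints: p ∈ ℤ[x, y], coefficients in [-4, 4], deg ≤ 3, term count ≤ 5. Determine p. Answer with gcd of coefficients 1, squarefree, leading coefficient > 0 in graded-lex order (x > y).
1. Degree: the shape is more complex than any degree-2 curve, so deg p = 3.
2. Against the integer gridlines: among the integer gridlines, it crosses the x-axis at x ∈ {0, 2}; among the integer gridlines, it crosses the y-axis at y ∈ {-1, 0, 1}.
3. Together with the visible shape, these determine p as stated.

x^3 - 2*x*y^2 - 2*y^3 - 2*x^2 + 2*y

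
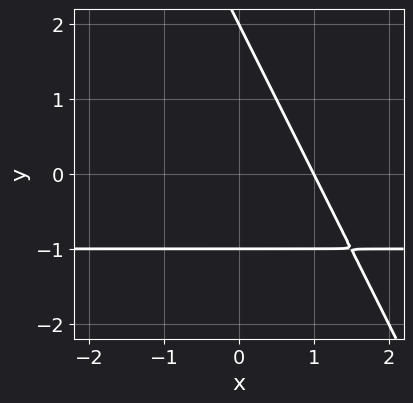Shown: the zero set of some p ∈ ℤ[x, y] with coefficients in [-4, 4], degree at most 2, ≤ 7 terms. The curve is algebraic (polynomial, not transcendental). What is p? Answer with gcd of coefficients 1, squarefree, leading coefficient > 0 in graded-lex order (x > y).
2*x*y + y^2 + 2*x - y - 2

(a) Degree: the shape is more complex than any degree-1 curve, so deg p = 2.
(b) Reading off the gridlines: it crosses the x-axis at the gridline x = 1; among the integer gridlines, it crosses the y-axis at y ∈ {-1, 2}.
(c) Together with the visible shape, these determine p as stated.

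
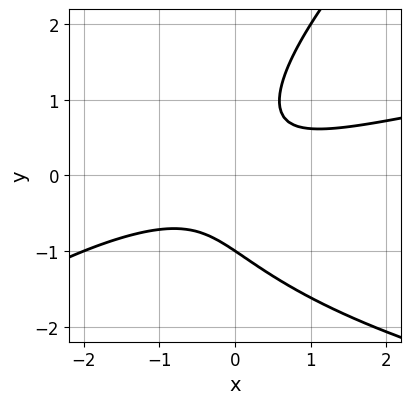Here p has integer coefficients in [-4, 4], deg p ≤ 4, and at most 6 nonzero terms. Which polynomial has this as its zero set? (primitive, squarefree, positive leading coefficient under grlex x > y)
x*y^2 - y^3 - x^2 + 3*x*y - 1

(a) Degree: the shape is more complex than any degree-2 curve, so deg p = 3.
(b) Observable constraints: no x-intercept at any integer in the box; it meets the y-axis at y = -1 (among the integer gridlines).
(c) Putting this together gives p.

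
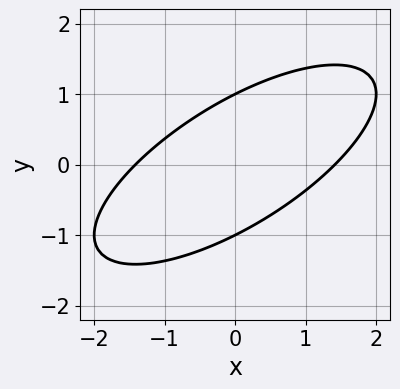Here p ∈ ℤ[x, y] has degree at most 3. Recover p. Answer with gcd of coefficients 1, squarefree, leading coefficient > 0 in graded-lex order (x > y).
x^2 - 2*x*y + 2*y^2 - 2

1. deg p = 2.
2. Observable constraints: among the integer gridlines, it crosses the y-axis at y ∈ {-1, 1}.
3. Solving for integer coefficients yields p as stated.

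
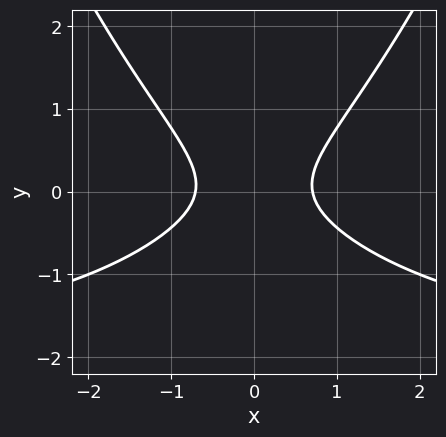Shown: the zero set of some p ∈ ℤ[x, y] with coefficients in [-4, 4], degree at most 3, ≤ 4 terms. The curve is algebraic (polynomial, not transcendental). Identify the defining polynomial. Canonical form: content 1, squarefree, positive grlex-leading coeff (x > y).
x^2*y + 2*x^2 - 3*y^2 - 1

1. deg p = 3. No degree-2 curve has this shape.
2. Symmetries: the x ↦ −x reflection is a symmetry, so x appears only in even powers.
3. From the visible intercepts: it misses every integer gridline on the y-axis.
4. Fitting integer coefficients to these (and the overall shape) gives p.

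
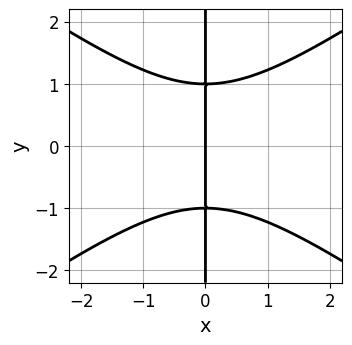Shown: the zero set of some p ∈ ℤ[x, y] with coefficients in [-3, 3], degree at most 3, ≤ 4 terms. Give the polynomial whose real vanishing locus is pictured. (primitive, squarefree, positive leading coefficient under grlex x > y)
x^3 - 2*x*y^2 + 2*x

deg p = 3. The shape is more complex than any degree-2 curve.
Symmetries: the y ↦ −y reflection is a symmetry, so y appears only in even powers.
Reading off the gridlines: one x-axis crossing is at x = 0; every point of the y-axis in the box is on the curve.
Solving for integer coefficients yields p as stated.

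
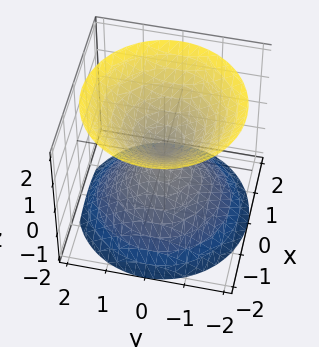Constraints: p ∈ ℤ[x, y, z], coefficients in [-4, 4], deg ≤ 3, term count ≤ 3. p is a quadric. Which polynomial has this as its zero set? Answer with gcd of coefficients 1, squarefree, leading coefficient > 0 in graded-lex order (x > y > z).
There are 2 components. They look like related sheets of one shape, so recover p as a whole.
The degree is 2 — a double cone through the origin; a quadric.
Symmetry: the surface is invariant under rotation about z: p = q(x² + y², z); mirror symmetry z ↦ −z ⇒ only even powers of z.
Reading off the gridlines: it meets the y-axis at y = 0 (among the integer gridlines); a circular section at z = -1 has radius exactly 1; one x-axis crossing is at x = 0.
Assembling these constraints gives the stated polynomial.

x^2 + y^2 - z^2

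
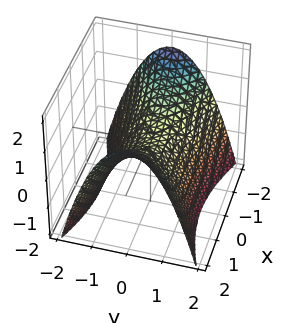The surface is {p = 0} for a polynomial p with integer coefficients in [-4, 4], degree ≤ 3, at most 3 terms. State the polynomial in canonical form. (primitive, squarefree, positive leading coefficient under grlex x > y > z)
x^2 - 3*y^2 - 3*z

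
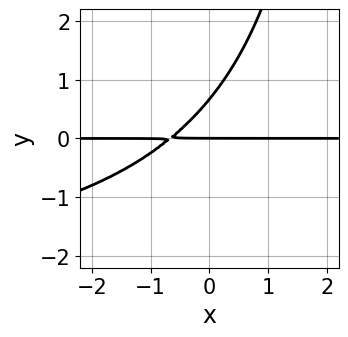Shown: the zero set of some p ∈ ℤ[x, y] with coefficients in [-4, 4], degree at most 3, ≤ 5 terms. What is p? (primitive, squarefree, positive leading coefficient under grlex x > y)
x*y^2 + 3*x*y - 3*y^2 + 2*y

1. Degree: a generic line meets the curve in up to 3 points, so deg p = 3.
2. From the axis intercepts and sections: every point of the x-axis in the box is on the curve; it crosses the y-axis at the gridline y = 0.
3. Together with the visible shape, these determine p as stated.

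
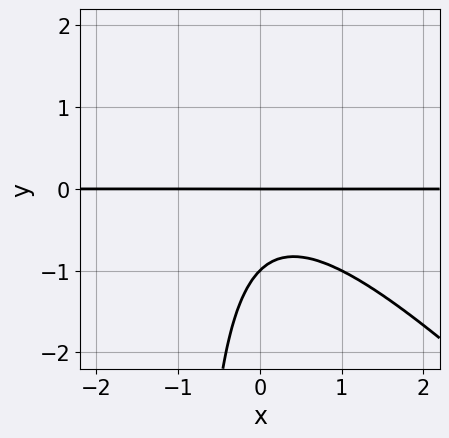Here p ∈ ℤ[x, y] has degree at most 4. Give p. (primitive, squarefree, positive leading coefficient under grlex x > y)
(a) The degree is 3 — no degree-2 curve has this shape.
(b) Observable constraints: the y-axis gridline crossings are at y ∈ {-1, 0}; every point of the x-axis in the box is on the curve.
(c) Matching integer coefficients to the picture gives p.

x^2*y + x*y^2 + y^2 + y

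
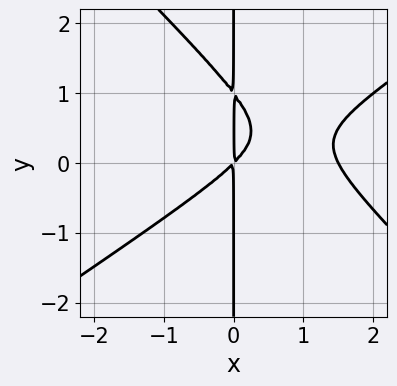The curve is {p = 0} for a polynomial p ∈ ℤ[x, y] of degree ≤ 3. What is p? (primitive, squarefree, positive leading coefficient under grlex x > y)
2*x^3 - x^2*y - 3*x*y^2 - 3*x^2 + 3*x*y

First, the degree is 3 — a generic line meets the curve in up to 3 points.
Next, from the visible intercepts: every point of the y-axis in the box is on the curve.
Finally, putting this together gives p.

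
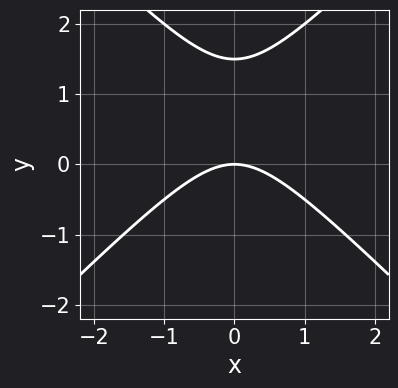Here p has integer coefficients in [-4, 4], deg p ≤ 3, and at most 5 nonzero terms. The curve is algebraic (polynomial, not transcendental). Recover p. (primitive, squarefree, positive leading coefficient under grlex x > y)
2*x^2 - 2*y^2 + 3*y

First, the degree is 2 — no degree-1 curve has this shape.
Then, symmetries: mirror symmetry x ↦ −x ⇒ only even powers of x.
Then, from the visible intercepts: it meets the y-axis at y = 0 (among the integer gridlines); it meets the x-axis at x = 0 (among the integer gridlines).
Finally, these observations pin down the coefficients.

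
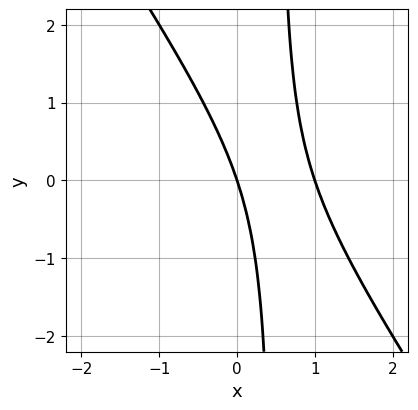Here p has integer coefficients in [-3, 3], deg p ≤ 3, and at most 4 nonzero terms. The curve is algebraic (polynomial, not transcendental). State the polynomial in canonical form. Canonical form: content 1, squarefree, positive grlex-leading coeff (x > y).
3*x^2 + 2*x*y - 3*x - y

deg p = 2.
From the axis intercepts and sections: it meets the y-axis at y = 0 (among the integer gridlines); the x-axis gridline crossings are at x ∈ {0, 1}.
The integer polynomial consistent with all of this is the stated p.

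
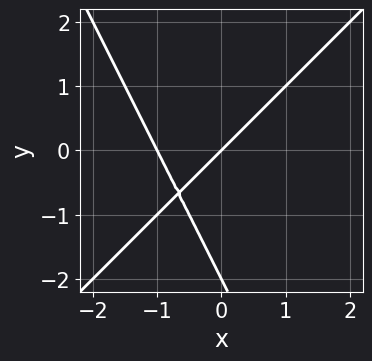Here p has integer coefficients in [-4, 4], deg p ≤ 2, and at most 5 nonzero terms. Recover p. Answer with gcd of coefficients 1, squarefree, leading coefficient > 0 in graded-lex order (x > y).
2*x^2 - x*y - y^2 + 2*x - 2*y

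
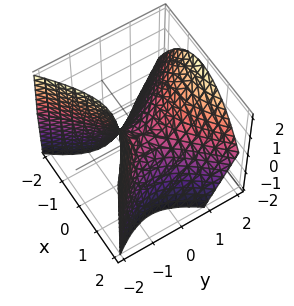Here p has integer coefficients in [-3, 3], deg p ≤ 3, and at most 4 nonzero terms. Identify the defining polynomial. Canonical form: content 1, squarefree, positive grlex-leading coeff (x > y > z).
2*x^2 - 2*y^2 + y*z + 2*z

First, deg p = 2. A generic line meets the surface in up to 2 points.
Next, from the axis intercepts and sections: one y-axis crossing is at y = 0; it meets the z-axis at z = 0 (among the integer gridlines).
Finally, these observations pin down the coefficients.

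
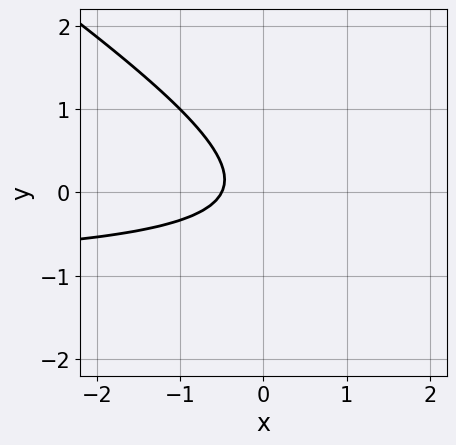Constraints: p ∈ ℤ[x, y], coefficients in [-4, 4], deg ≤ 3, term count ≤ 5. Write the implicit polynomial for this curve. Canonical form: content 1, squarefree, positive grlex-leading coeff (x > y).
1. The degree is 2 — the shape is more complex than any degree-1 curve.
2. From the visible intercepts: no y-intercept at any integer in the box.
3. Putting this together gives p.

2*x*y + 3*y^2 + 2*x + 1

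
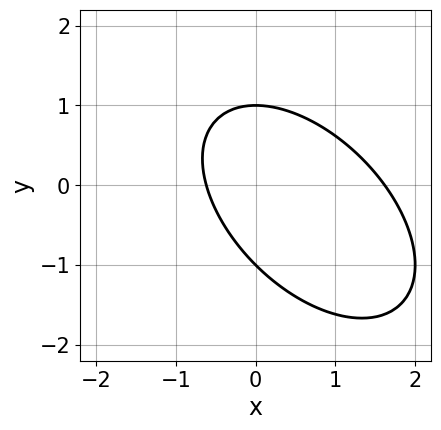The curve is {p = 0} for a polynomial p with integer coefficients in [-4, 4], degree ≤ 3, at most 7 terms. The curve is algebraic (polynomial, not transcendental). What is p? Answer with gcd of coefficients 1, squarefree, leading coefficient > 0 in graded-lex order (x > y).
1. deg p = 2. No degree-1 curve has this shape.
2. Checking where it meets the axes: among the integer gridlines, it crosses the y-axis at y ∈ {-1, 1}.
3. Putting this together gives p.

x^2 + x*y + y^2 - x - 1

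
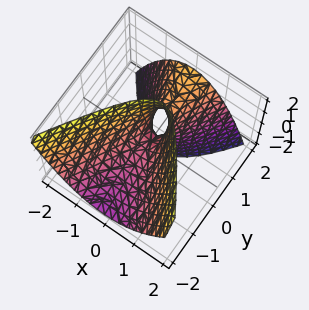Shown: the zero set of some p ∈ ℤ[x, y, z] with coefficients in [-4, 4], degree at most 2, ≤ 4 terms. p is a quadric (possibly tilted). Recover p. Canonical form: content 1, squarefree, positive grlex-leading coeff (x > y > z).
3*x^2 - y^2 + 2*y*z - z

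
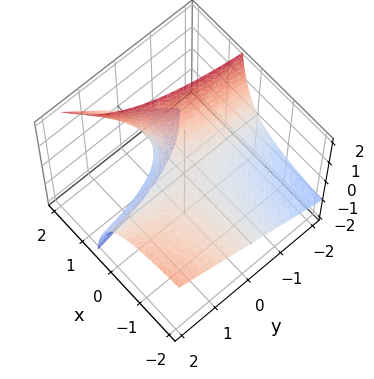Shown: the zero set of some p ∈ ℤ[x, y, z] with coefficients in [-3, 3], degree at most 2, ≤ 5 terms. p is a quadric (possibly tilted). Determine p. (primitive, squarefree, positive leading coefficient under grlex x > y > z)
1. The degree is 2 — no degree-1 surface has this shape.
2. Reading off the gridlines: every point of the x-axis in the box is on the surface; one z-axis crossing is at z = 0; every point of the y-axis in the box is on the surface.
3. Solving for integer coefficients yields p as stated.

2*x*y - 3*x*z + 3*z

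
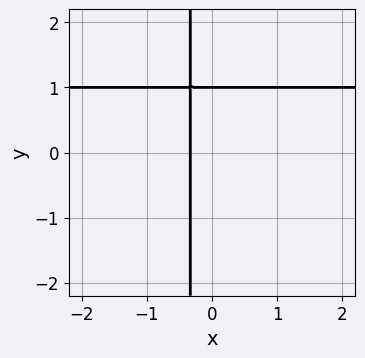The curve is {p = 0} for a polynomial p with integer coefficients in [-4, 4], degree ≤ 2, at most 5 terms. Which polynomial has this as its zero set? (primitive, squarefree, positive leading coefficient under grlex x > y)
3*x*y - 3*x + y - 1

Degree: no degree-1 curve has this shape, so deg p = 2.
Reading off the gridlines: one y-axis crossing is at y = 1.
Together with the visible shape, these determine p as stated.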